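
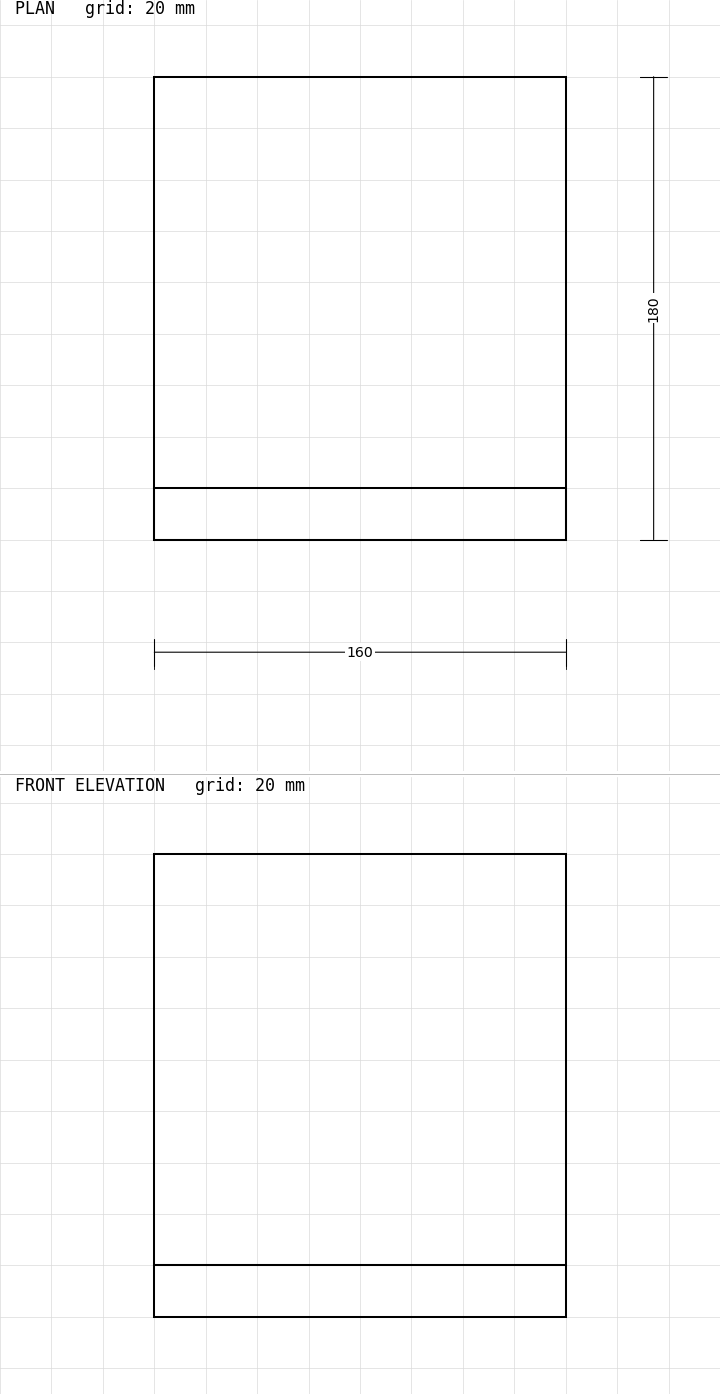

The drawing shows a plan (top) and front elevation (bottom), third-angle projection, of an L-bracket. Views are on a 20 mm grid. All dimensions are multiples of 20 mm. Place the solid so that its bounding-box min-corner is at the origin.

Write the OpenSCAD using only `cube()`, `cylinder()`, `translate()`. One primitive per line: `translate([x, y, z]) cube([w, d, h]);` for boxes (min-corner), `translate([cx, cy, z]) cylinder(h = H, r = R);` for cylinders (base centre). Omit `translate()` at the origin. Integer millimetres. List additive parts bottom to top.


cube([160, 180, 20]);
translate([0, 0, 20]) cube([160, 20, 160]);


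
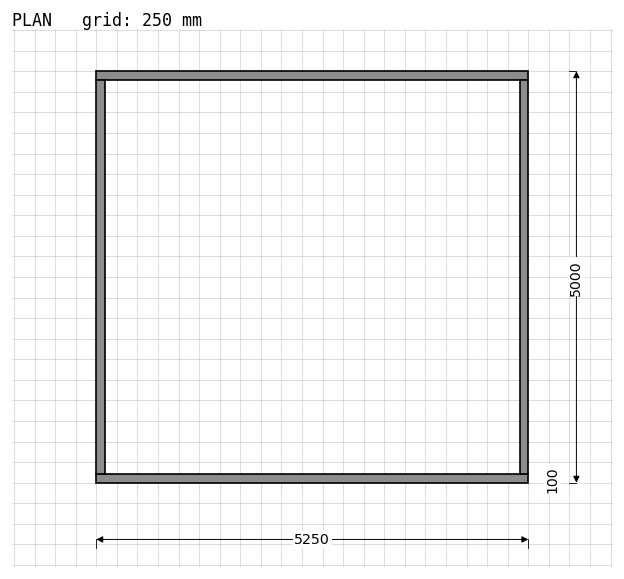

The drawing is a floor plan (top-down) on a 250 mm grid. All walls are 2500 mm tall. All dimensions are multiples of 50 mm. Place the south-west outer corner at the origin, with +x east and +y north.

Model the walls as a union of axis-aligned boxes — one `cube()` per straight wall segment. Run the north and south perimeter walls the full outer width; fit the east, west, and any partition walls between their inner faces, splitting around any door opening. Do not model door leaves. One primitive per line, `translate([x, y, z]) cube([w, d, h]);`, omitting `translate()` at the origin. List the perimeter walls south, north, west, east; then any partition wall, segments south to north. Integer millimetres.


cube([5250, 100, 2500]);
translate([0, 4900, 0]) cube([5250, 100, 2500]);
translate([0, 100, 0]) cube([100, 4800, 2500]);
translate([5150, 100, 0]) cube([100, 4800, 2500]);


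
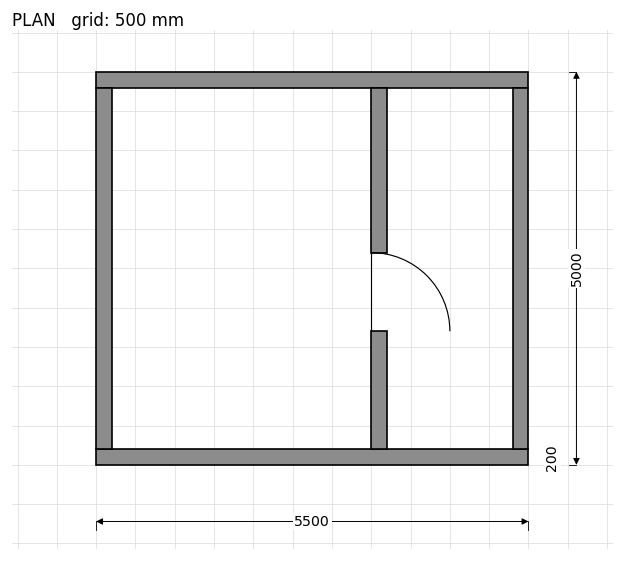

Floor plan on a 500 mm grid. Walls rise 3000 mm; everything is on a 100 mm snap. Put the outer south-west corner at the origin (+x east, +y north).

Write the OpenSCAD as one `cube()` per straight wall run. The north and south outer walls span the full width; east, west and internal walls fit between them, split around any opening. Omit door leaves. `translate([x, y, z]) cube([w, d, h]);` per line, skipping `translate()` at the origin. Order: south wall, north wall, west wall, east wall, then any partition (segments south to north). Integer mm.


cube([5500, 200, 3000]);
translate([0, 4800, 0]) cube([5500, 200, 3000]);
translate([0, 200, 0]) cube([200, 4600, 3000]);
translate([5300, 200, 0]) cube([200, 4600, 3000]);
translate([3500, 200, 0]) cube([200, 1500, 3000]);
translate([3500, 2700, 0]) cube([200, 2100, 3000]);


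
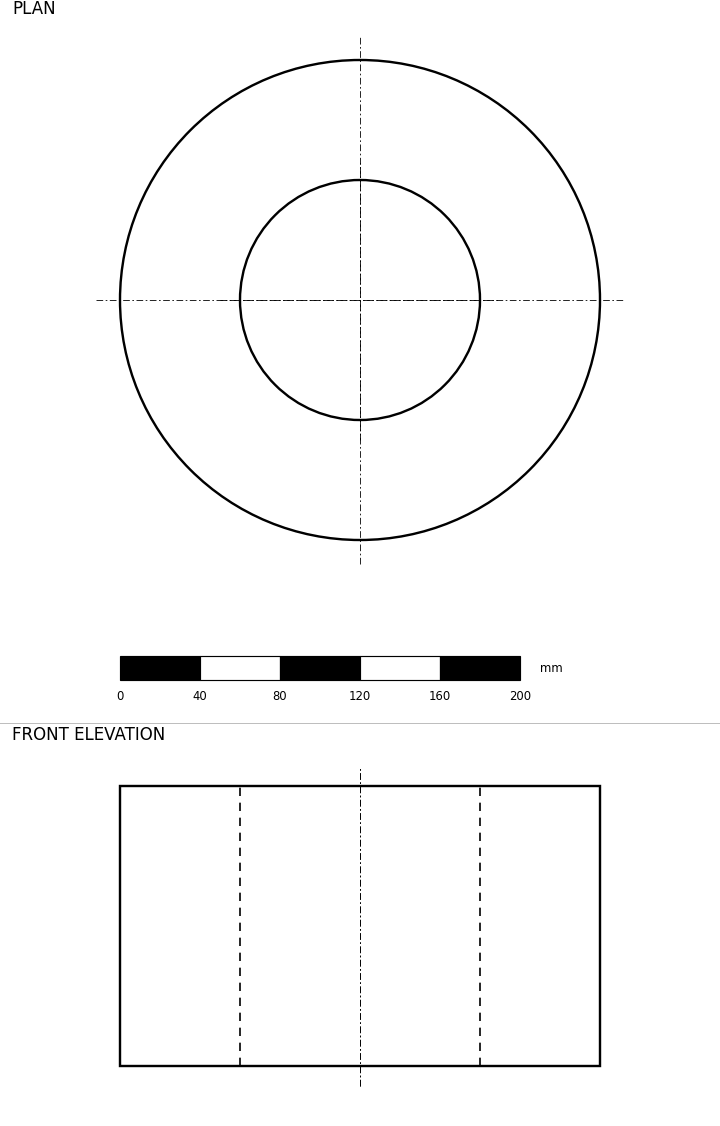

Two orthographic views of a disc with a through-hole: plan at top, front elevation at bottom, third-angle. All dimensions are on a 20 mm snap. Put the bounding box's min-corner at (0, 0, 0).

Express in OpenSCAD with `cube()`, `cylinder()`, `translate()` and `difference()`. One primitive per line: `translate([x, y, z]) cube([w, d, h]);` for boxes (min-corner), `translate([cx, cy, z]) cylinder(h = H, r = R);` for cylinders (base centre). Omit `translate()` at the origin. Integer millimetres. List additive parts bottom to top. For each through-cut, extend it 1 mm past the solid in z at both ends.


difference() {
  translate([120, 120, 0]) cylinder(h = 140, r = 120);
  translate([120, 120, -1]) cylinder(h = 142, r = 60);
}


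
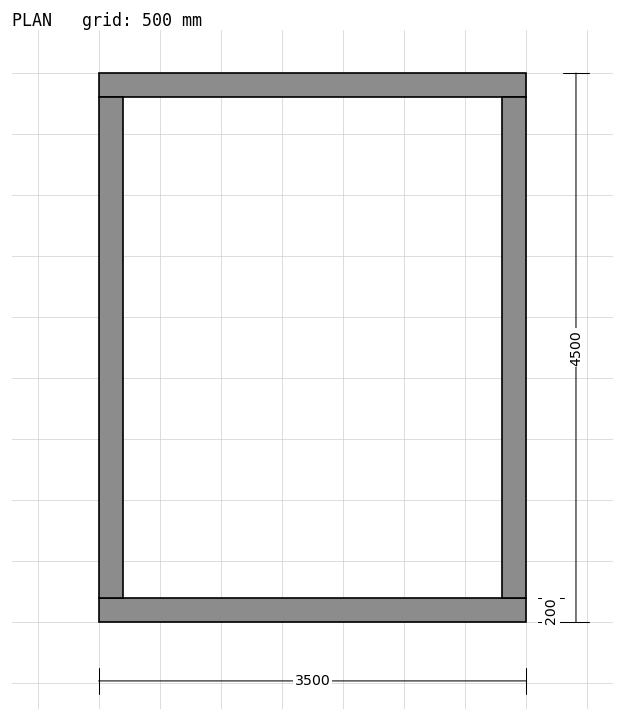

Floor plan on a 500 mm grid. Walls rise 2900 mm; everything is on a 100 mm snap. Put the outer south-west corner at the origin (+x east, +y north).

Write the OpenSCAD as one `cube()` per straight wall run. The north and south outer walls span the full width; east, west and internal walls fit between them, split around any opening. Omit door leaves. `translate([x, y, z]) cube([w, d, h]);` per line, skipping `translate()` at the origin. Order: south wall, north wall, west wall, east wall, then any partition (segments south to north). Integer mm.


cube([3500, 200, 2900]);
translate([0, 4300, 0]) cube([3500, 200, 2900]);
translate([0, 200, 0]) cube([200, 4100, 2900]);
translate([3300, 200, 0]) cube([200, 4100, 2900]);


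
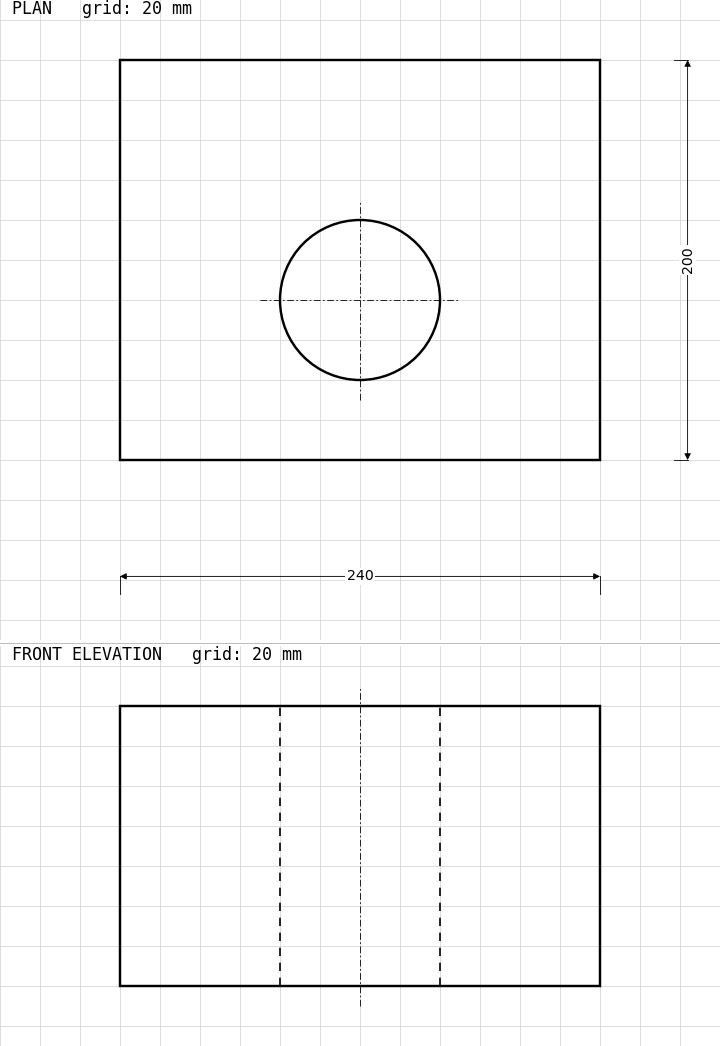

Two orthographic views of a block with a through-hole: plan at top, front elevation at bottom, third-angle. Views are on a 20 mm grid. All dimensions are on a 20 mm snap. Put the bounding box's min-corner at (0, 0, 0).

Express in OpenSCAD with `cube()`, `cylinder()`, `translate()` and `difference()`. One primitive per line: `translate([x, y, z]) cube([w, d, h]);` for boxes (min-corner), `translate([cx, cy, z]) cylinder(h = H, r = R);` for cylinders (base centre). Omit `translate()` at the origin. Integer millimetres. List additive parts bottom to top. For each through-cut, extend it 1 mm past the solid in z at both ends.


difference() {
  cube([240, 200, 140]);
  translate([120, 80, -1]) cylinder(h = 142, r = 40);
}


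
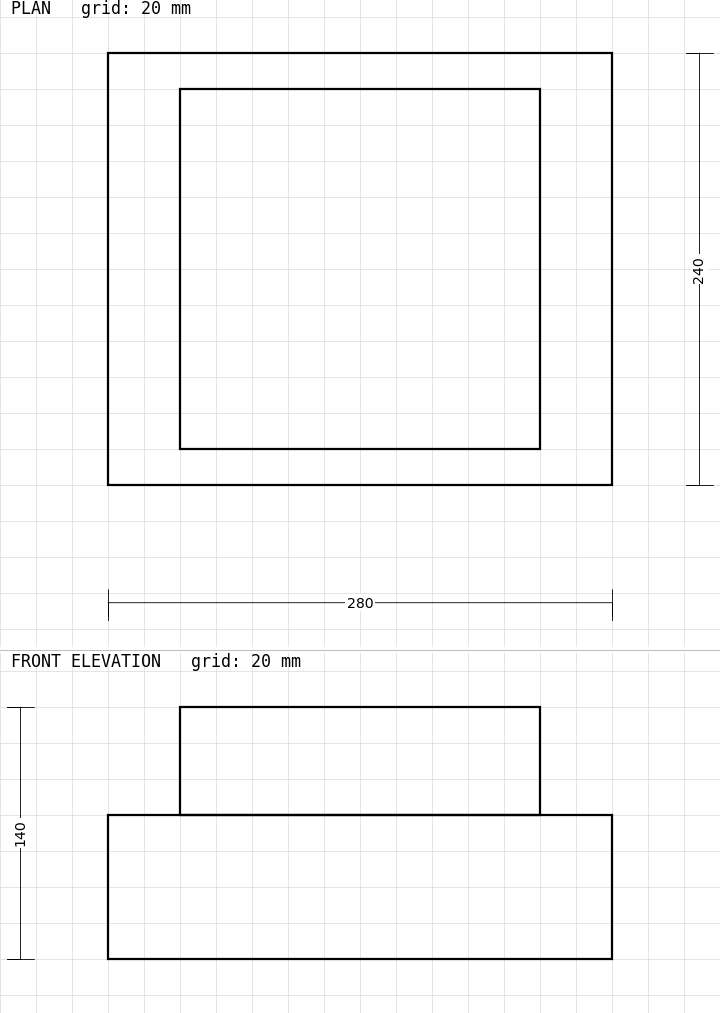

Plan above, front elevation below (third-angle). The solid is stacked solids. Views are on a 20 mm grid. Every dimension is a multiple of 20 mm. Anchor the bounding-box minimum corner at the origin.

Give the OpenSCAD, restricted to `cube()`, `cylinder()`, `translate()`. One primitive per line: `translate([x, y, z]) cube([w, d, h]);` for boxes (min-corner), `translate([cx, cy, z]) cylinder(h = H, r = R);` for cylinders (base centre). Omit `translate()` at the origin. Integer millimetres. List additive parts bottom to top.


cube([280, 240, 80]);
translate([40, 20, 80]) cube([200, 200, 60]);


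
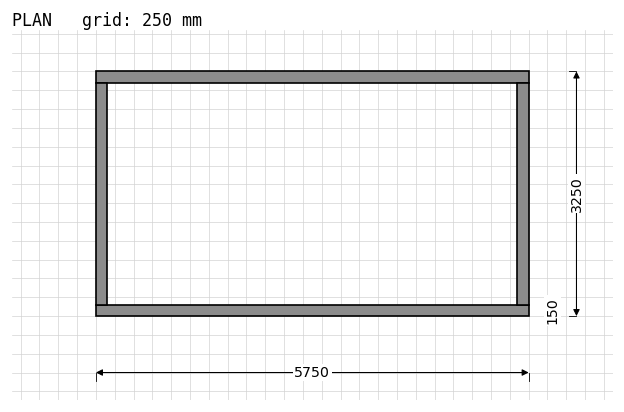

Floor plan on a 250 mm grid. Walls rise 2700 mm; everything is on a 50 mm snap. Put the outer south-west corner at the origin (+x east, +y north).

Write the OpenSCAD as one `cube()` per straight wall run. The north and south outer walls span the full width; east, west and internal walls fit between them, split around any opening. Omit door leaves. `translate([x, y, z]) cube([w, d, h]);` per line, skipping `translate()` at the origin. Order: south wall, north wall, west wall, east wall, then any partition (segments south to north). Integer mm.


cube([5750, 150, 2700]);
translate([0, 3100, 0]) cube([5750, 150, 2700]);
translate([0, 150, 0]) cube([150, 2950, 2700]);
translate([5600, 150, 0]) cube([150, 2950, 2700]);


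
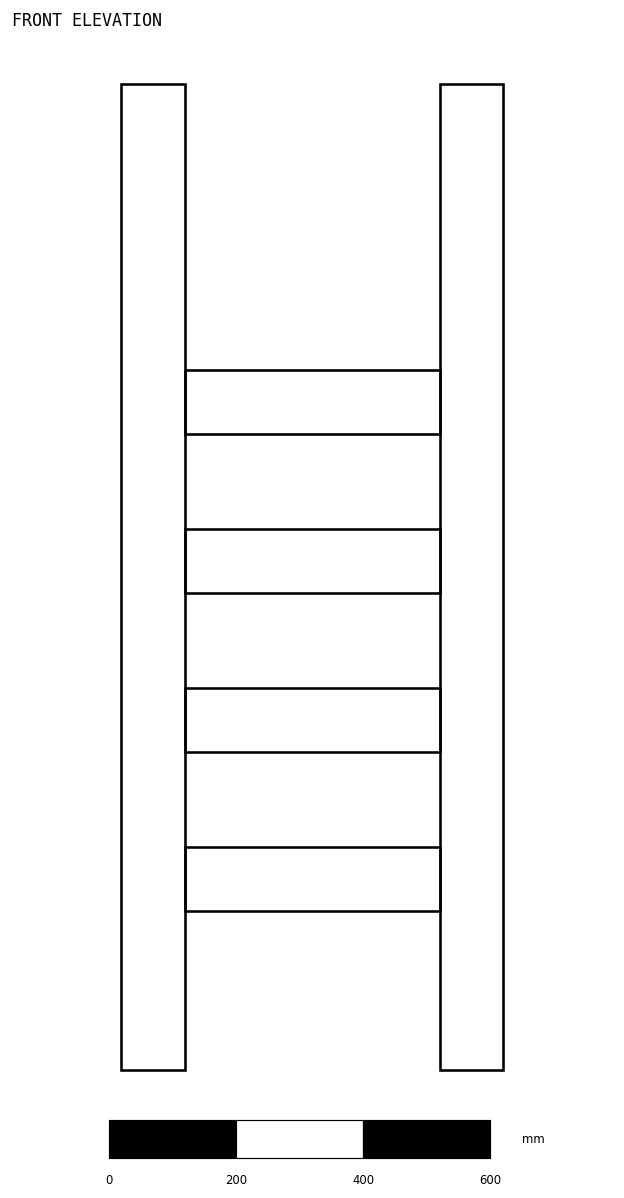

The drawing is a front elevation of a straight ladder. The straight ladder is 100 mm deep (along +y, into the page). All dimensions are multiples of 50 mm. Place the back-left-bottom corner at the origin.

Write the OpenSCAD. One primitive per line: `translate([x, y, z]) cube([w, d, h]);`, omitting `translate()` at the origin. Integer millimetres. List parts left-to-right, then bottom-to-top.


cube([100, 100, 1550]);
translate([100, 0, 250]) cube([400, 100, 100]);
translate([100, 0, 500]) cube([400, 100, 100]);
translate([100, 0, 750]) cube([400, 100, 100]);
translate([100, 0, 1000]) cube([400, 100, 100]);
translate([500, 0, 0]) cube([100, 100, 1550]);


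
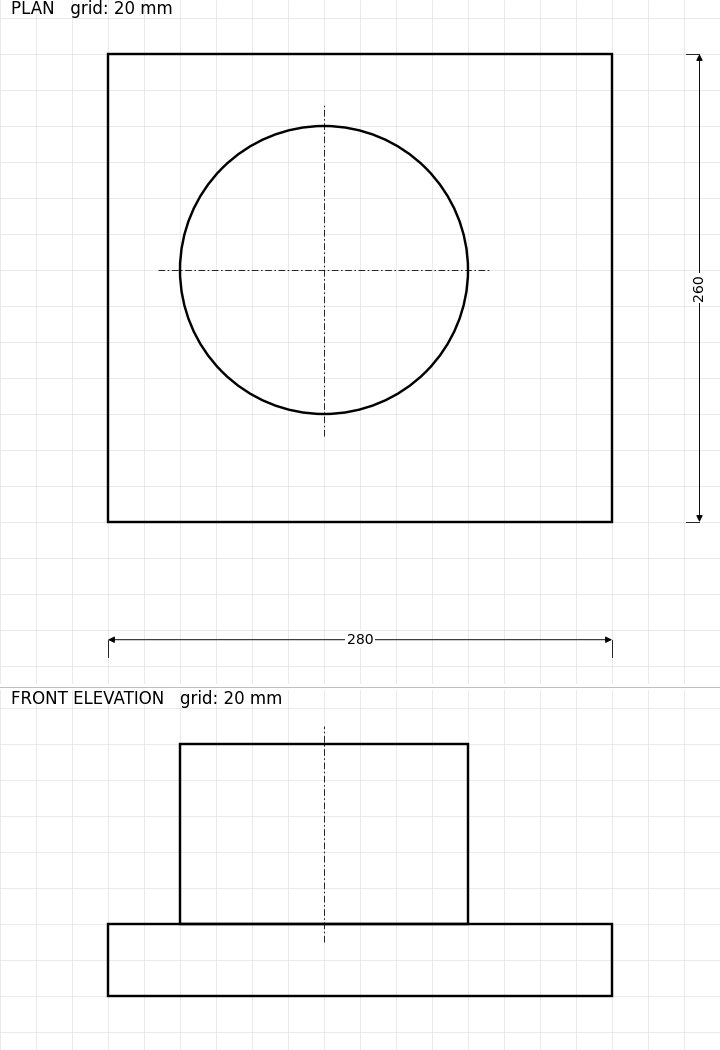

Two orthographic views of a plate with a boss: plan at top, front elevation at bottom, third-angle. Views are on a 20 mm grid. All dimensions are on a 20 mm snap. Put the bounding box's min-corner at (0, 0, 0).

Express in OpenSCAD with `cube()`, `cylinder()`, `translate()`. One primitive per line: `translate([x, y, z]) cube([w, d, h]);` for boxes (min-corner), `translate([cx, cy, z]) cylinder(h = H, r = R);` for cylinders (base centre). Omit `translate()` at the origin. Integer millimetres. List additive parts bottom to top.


cube([280, 260, 40]);
translate([120, 140, 40]) cylinder(h = 100, r = 80);


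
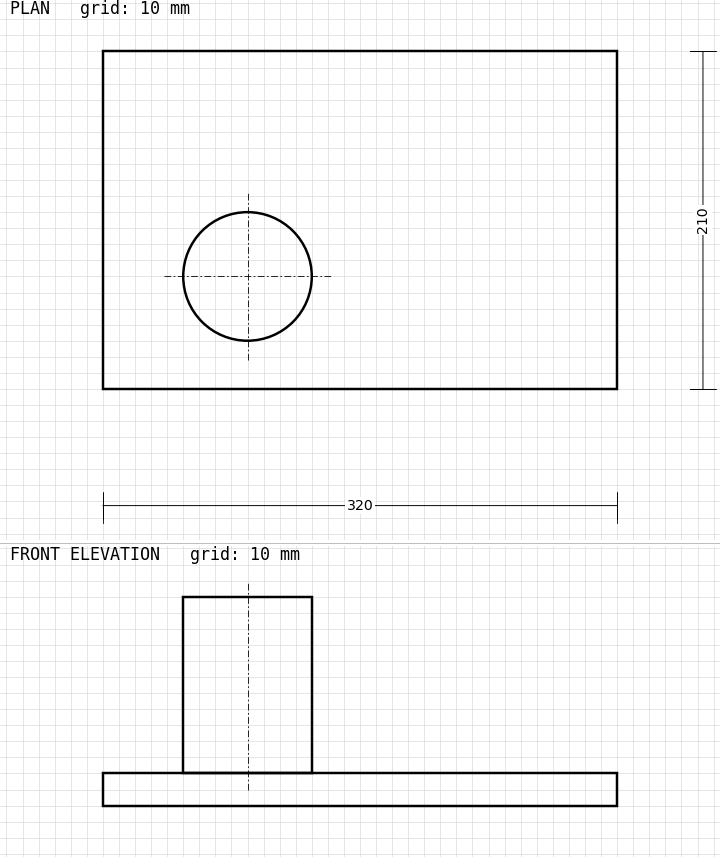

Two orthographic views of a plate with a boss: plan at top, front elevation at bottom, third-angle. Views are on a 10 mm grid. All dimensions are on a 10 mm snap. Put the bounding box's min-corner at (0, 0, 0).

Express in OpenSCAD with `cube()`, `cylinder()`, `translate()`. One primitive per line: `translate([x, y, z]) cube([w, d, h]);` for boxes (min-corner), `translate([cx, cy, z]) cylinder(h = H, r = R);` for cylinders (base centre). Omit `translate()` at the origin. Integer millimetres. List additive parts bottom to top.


cube([320, 210, 20]);
translate([90, 70, 20]) cylinder(h = 110, r = 40);


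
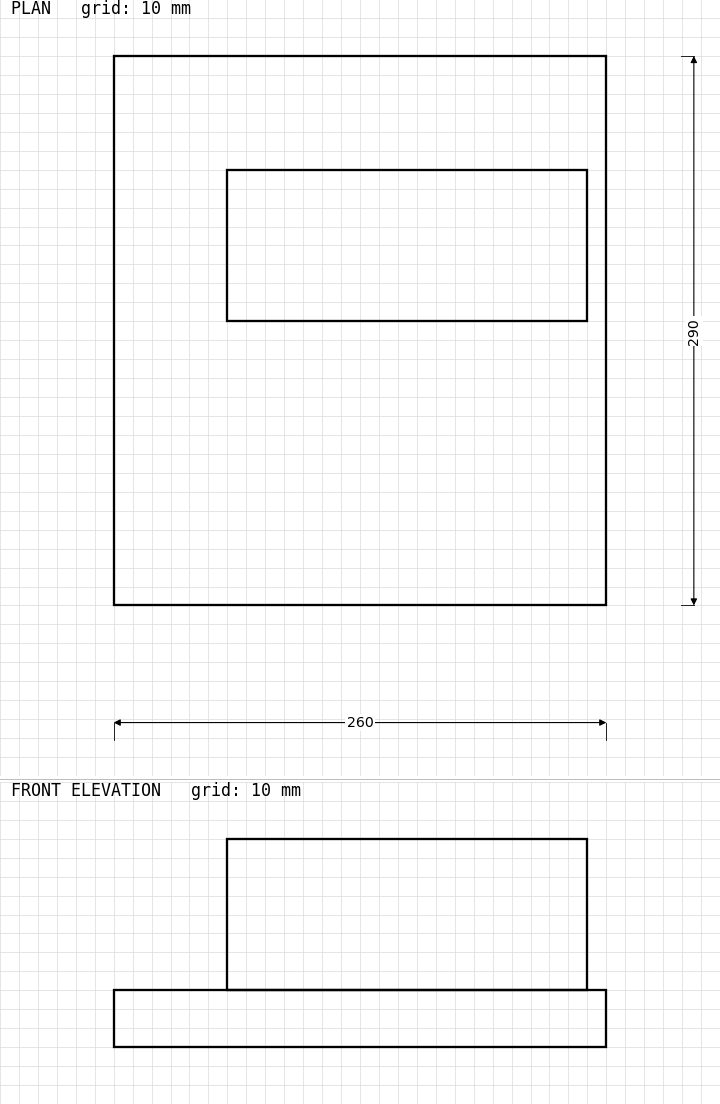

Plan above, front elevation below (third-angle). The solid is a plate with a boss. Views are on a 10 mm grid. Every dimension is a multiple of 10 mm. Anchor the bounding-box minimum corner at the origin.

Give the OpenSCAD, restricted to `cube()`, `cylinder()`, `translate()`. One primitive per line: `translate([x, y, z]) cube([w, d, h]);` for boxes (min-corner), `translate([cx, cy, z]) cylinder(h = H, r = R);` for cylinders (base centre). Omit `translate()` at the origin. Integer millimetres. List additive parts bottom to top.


cube([260, 290, 30]);
translate([60, 150, 30]) cube([190, 80, 80]);


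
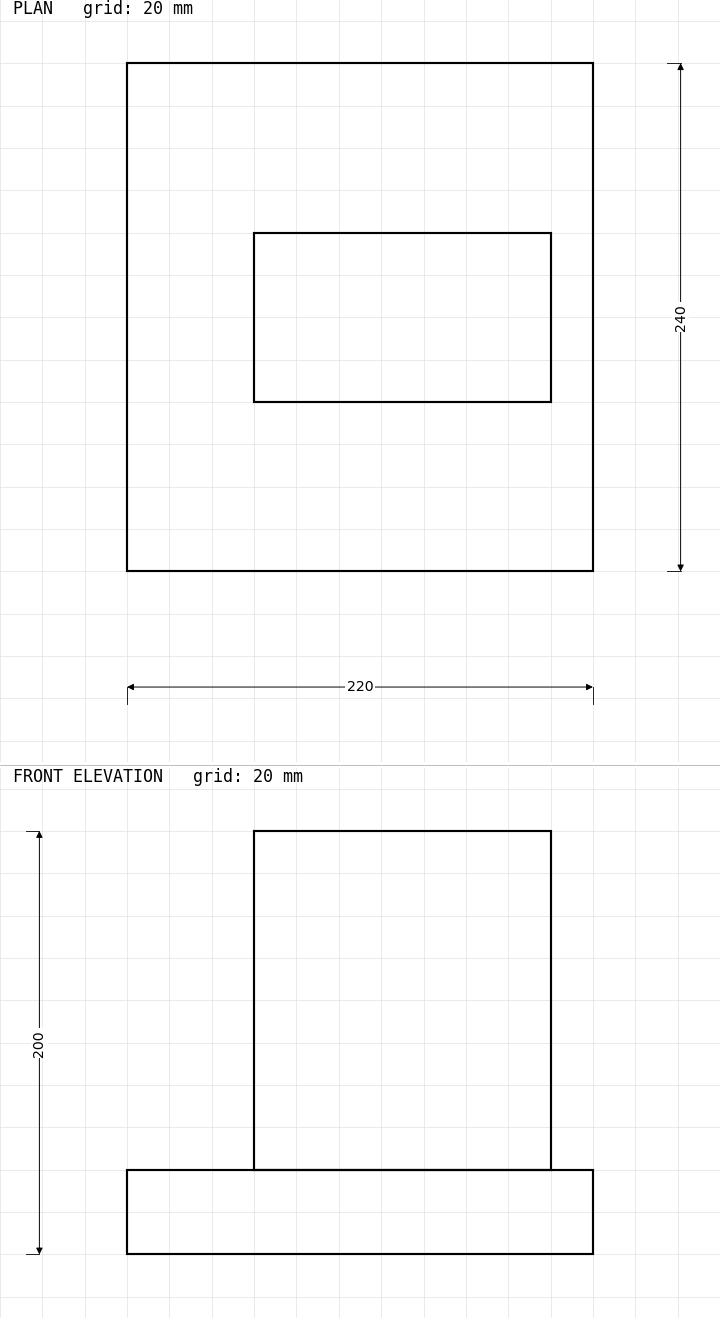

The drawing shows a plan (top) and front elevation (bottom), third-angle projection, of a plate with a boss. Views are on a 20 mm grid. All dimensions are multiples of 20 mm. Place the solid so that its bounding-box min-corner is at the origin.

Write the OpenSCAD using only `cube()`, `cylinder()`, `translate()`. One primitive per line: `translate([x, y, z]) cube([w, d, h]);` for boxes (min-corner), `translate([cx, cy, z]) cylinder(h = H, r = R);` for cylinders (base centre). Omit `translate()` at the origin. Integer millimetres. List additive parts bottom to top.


cube([220, 240, 40]);
translate([60, 80, 40]) cube([140, 80, 160]);


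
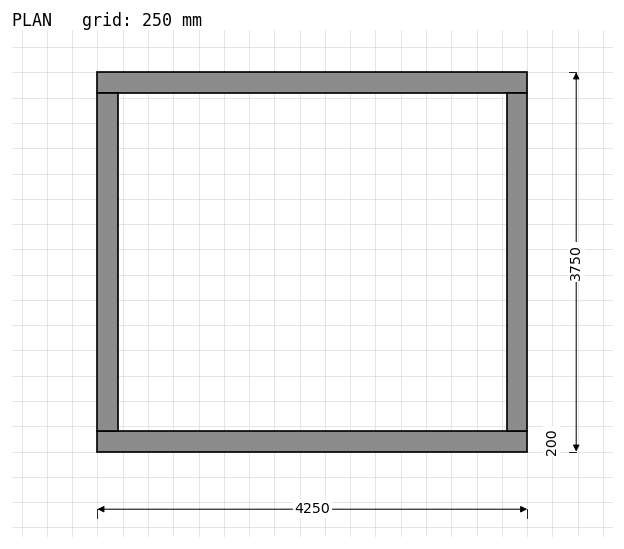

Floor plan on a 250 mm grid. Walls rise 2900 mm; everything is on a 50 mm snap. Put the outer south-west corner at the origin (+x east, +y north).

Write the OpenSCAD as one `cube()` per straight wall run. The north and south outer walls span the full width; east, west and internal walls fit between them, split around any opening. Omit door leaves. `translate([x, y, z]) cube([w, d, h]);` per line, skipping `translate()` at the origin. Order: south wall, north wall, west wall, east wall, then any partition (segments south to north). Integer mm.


cube([4250, 200, 2900]);
translate([0, 3550, 0]) cube([4250, 200, 2900]);
translate([0, 200, 0]) cube([200, 3350, 2900]);
translate([4050, 200, 0]) cube([200, 3350, 2900]);


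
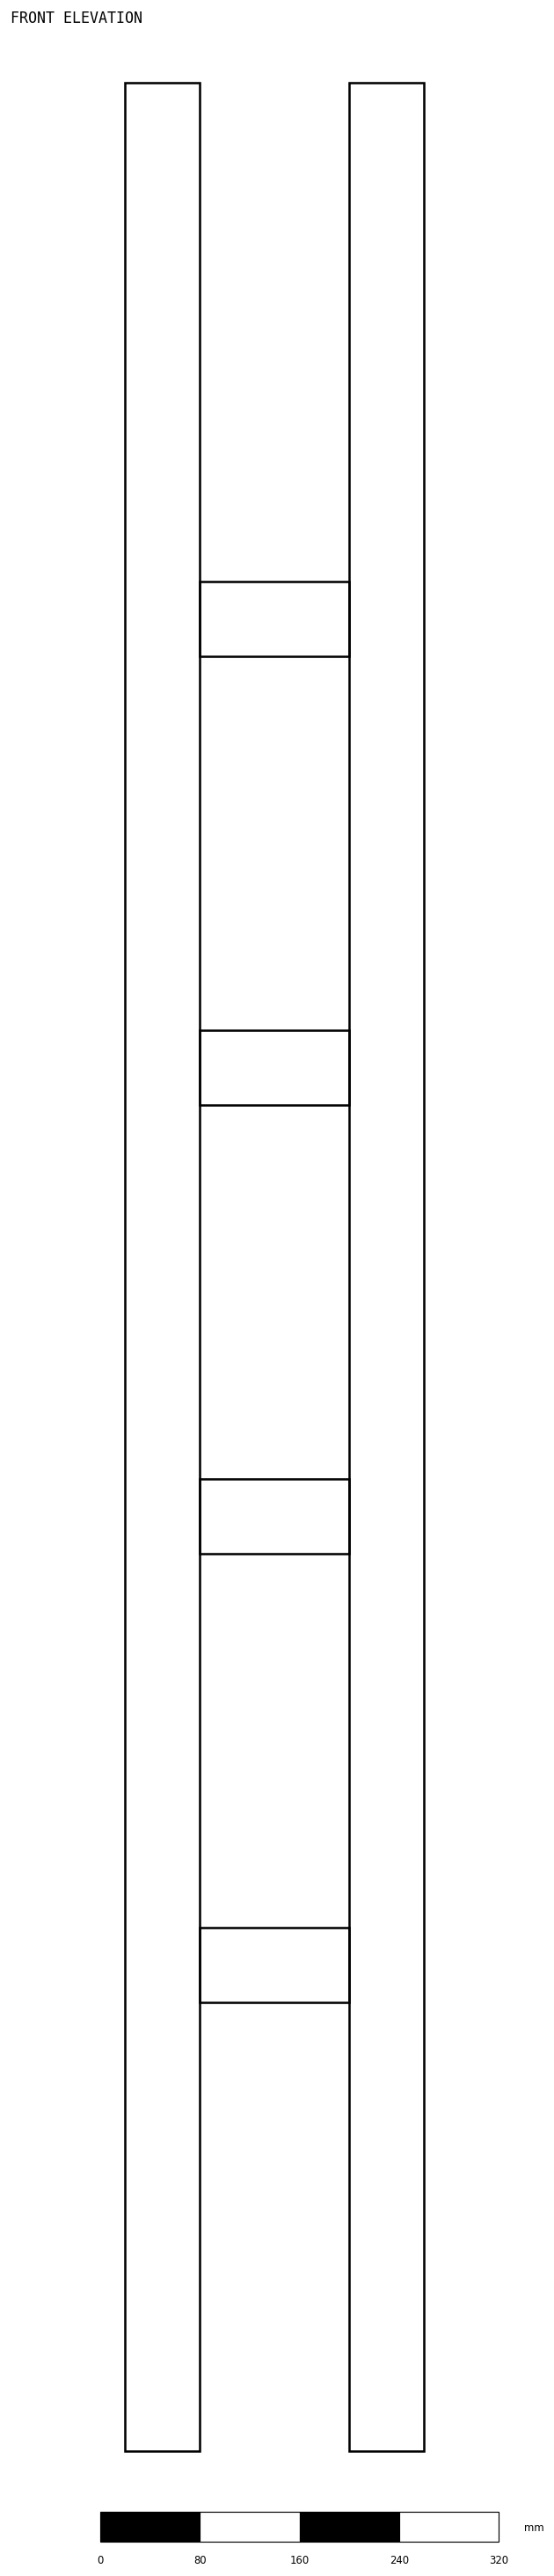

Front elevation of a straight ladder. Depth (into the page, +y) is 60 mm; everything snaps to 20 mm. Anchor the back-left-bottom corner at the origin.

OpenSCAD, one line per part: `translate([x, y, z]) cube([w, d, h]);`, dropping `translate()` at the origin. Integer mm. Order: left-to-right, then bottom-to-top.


cube([60, 60, 1900]);
translate([60, 0, 360]) cube([120, 60, 60]);
translate([60, 0, 720]) cube([120, 60, 60]);
translate([60, 0, 1080]) cube([120, 60, 60]);
translate([60, 0, 1440]) cube([120, 60, 60]);
translate([180, 0, 0]) cube([60, 60, 1900]);


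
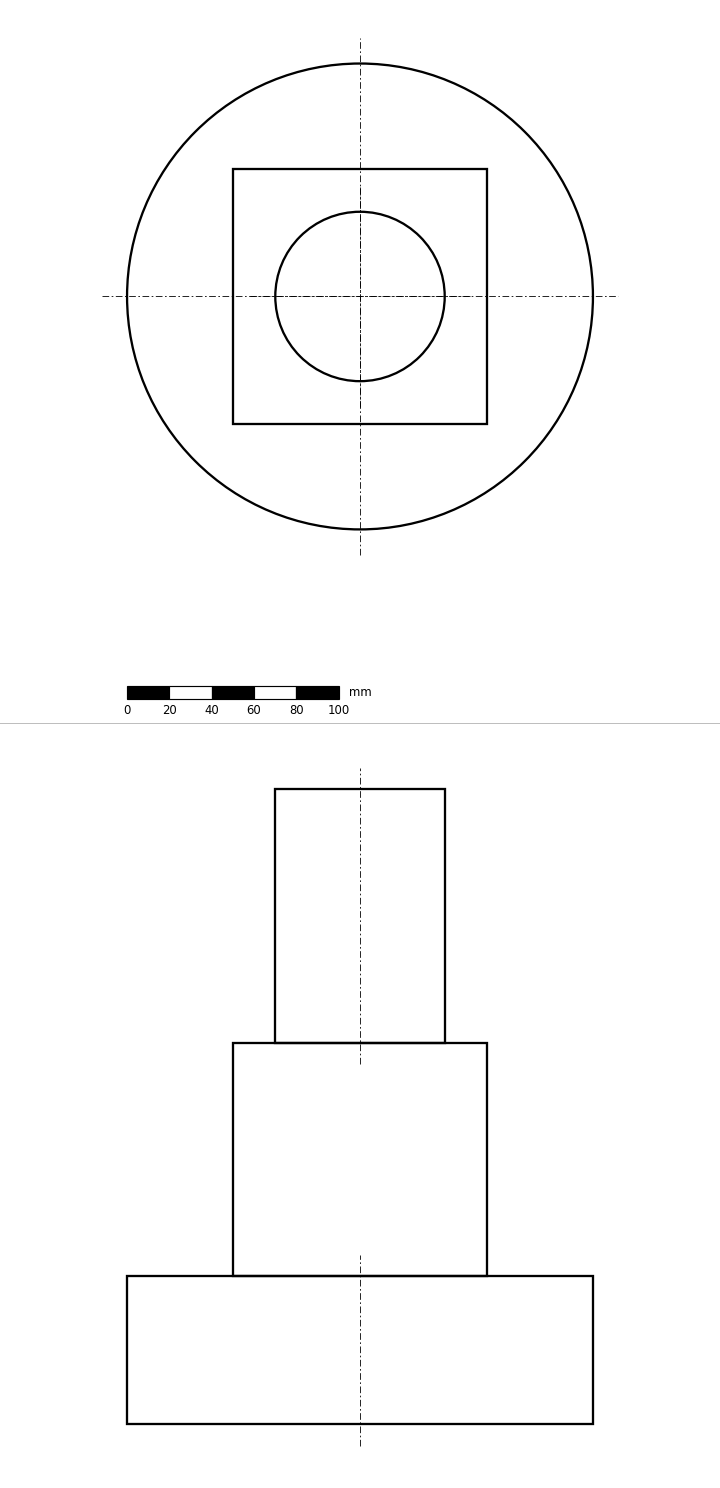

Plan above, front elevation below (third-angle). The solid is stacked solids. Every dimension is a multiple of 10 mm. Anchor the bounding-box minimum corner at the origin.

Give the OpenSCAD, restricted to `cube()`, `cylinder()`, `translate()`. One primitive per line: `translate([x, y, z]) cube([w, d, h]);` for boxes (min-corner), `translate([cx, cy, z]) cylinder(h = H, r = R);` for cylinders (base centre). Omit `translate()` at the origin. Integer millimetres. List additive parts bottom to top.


translate([110, 110, 0]) cylinder(h = 70, r = 110);
translate([50, 50, 70]) cube([120, 120, 110]);
translate([110, 110, 180]) cylinder(h = 120, r = 40);


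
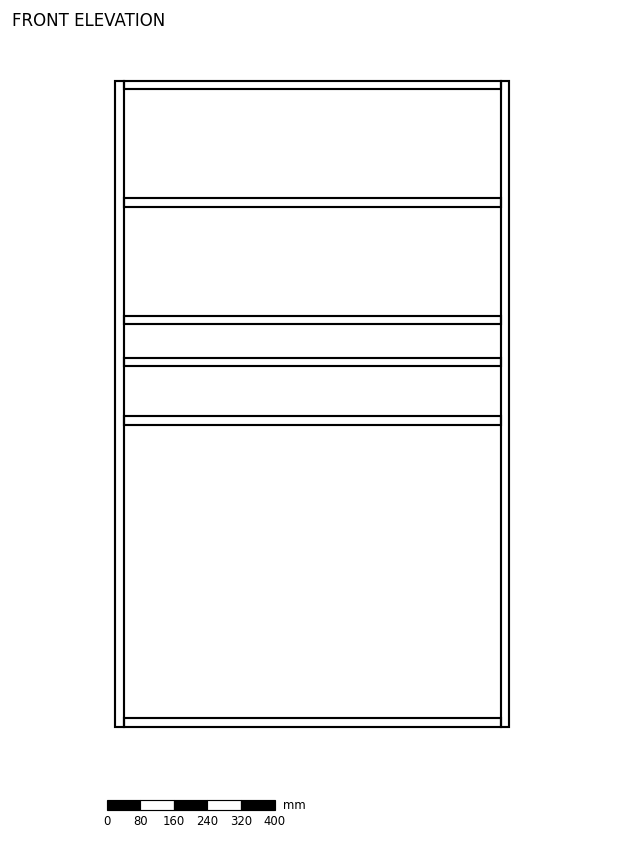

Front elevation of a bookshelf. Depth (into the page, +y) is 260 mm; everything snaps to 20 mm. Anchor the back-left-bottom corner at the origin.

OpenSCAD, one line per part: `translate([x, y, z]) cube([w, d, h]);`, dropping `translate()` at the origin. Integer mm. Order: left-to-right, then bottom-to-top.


cube([20, 260, 1540]);
translate([20, 0, 0]) cube([900, 260, 20]);
translate([20, 0, 720]) cube([900, 260, 20]);
translate([20, 0, 860]) cube([900, 260, 20]);
translate([20, 0, 960]) cube([900, 260, 20]);
translate([20, 0, 1240]) cube([900, 260, 20]);
translate([20, 0, 1520]) cube([900, 260, 20]);
translate([920, 0, 0]) cube([20, 260, 1540]);


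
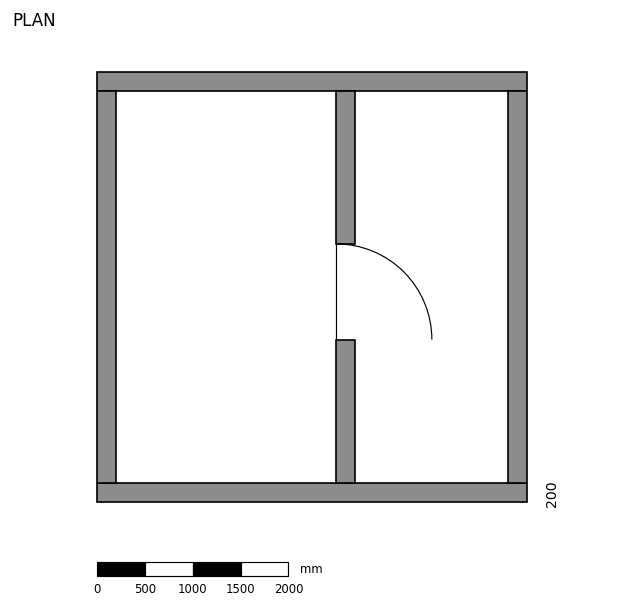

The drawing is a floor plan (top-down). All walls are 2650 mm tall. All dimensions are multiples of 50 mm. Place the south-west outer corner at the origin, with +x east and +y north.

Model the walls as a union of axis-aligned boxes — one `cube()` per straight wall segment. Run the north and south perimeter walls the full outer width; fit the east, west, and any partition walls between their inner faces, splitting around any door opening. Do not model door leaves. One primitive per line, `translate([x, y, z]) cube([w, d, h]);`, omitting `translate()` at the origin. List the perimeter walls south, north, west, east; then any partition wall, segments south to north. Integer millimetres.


cube([4500, 200, 2650]);
translate([0, 4300, 0]) cube([4500, 200, 2650]);
translate([0, 200, 0]) cube([200, 4100, 2650]);
translate([4300, 200, 0]) cube([200, 4100, 2650]);
translate([2500, 200, 0]) cube([200, 1500, 2650]);
translate([2500, 2700, 0]) cube([200, 1600, 2650]);


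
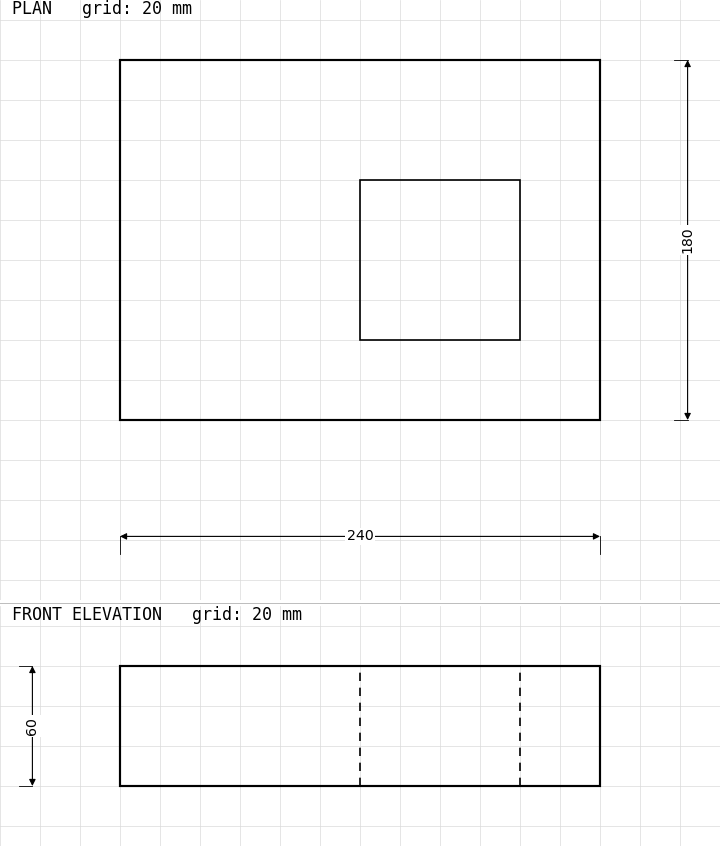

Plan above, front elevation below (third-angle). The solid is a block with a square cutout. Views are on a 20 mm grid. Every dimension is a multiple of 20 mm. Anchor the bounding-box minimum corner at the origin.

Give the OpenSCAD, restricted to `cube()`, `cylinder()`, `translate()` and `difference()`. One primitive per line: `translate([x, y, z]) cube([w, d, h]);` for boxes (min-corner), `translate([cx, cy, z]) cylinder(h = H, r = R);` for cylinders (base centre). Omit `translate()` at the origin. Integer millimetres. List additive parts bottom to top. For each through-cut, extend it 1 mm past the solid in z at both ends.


difference() {
  cube([240, 180, 60]);
  translate([120, 40, -1]) cube([80, 80, 62]);
}


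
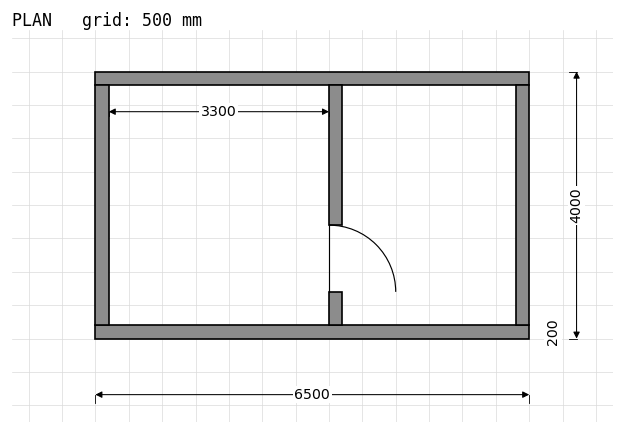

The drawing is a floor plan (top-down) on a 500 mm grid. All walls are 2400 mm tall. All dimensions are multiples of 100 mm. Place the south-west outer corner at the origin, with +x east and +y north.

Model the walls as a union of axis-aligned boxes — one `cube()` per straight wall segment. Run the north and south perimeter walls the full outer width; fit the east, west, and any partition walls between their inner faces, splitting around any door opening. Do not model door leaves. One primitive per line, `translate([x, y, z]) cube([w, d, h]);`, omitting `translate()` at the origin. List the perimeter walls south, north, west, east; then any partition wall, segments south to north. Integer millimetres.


cube([6500, 200, 2400]);
translate([0, 3800, 0]) cube([6500, 200, 2400]);
translate([0, 200, 0]) cube([200, 3600, 2400]);
translate([6300, 200, 0]) cube([200, 3600, 2400]);
translate([3500, 200, 0]) cube([200, 500, 2400]);
translate([3500, 1700, 0]) cube([200, 2100, 2400]);


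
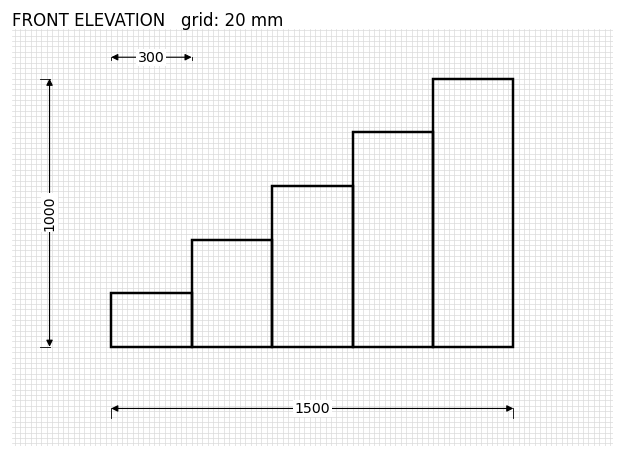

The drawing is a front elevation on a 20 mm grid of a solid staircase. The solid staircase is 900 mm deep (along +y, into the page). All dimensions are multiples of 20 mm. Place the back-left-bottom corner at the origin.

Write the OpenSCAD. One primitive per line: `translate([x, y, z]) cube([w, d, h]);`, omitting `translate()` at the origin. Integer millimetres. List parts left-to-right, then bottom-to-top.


cube([300, 900, 200]);
translate([300, 0, 0]) cube([300, 900, 400]);
translate([600, 0, 0]) cube([300, 900, 600]);
translate([900, 0, 0]) cube([300, 900, 800]);
translate([1200, 0, 0]) cube([300, 900, 1000]);


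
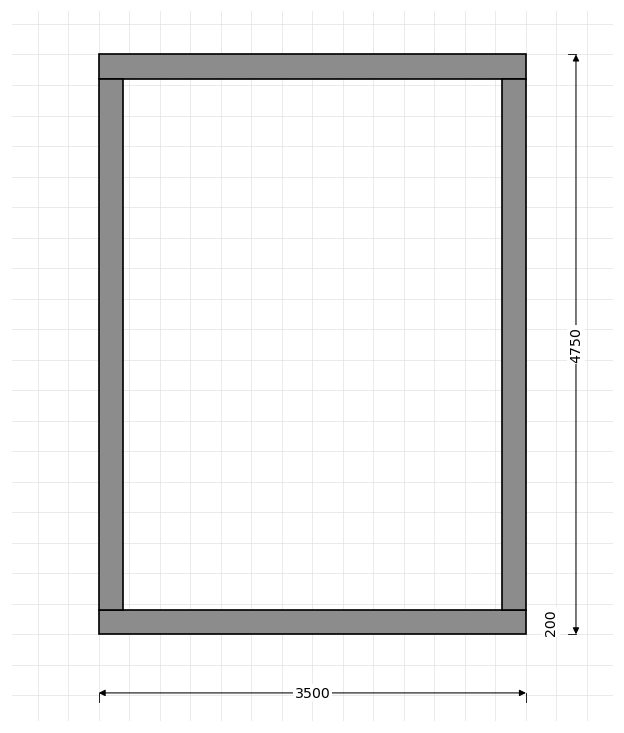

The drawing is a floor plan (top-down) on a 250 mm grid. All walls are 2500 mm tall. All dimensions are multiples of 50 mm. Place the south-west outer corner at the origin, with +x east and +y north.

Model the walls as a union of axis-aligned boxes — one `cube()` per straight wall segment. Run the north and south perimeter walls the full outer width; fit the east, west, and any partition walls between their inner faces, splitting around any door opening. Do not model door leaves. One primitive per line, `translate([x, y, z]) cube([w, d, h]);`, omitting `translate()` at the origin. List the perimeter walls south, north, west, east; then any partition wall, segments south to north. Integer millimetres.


cube([3500, 200, 2500]);
translate([0, 4550, 0]) cube([3500, 200, 2500]);
translate([0, 200, 0]) cube([200, 4350, 2500]);
translate([3300, 200, 0]) cube([200, 4350, 2500]);


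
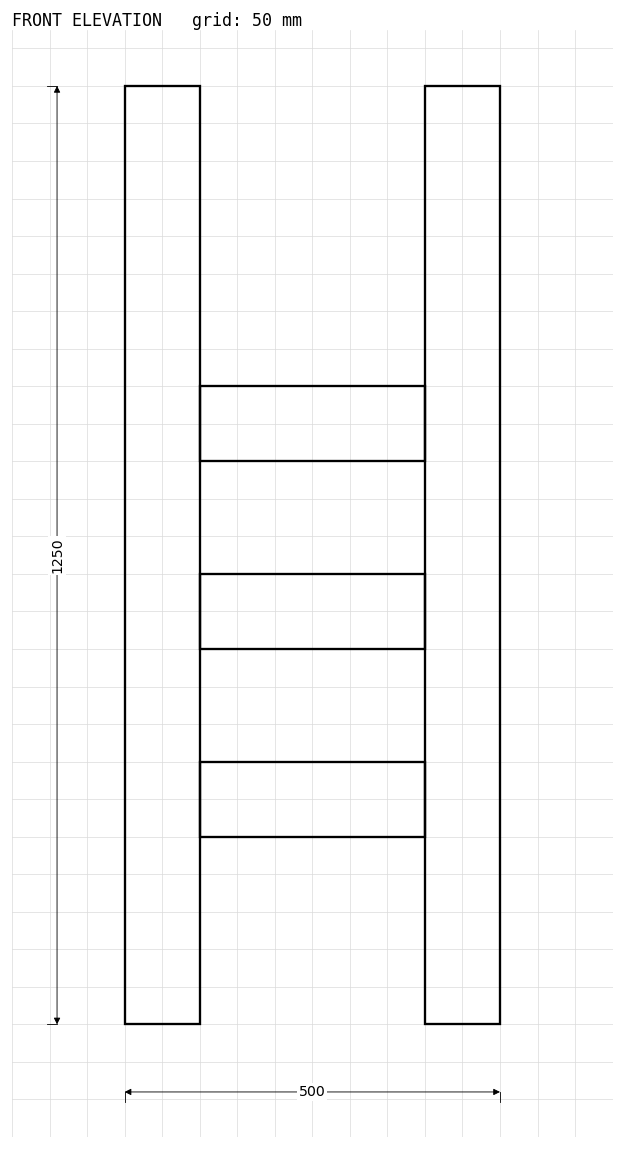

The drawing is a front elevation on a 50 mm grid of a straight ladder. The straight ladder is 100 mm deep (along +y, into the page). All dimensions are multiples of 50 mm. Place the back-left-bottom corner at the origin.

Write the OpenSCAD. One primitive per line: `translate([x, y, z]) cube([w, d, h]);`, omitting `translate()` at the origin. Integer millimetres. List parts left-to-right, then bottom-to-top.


cube([100, 100, 1250]);
translate([100, 0, 250]) cube([300, 100, 100]);
translate([100, 0, 500]) cube([300, 100, 100]);
translate([100, 0, 750]) cube([300, 100, 100]);
translate([400, 0, 0]) cube([100, 100, 1250]);


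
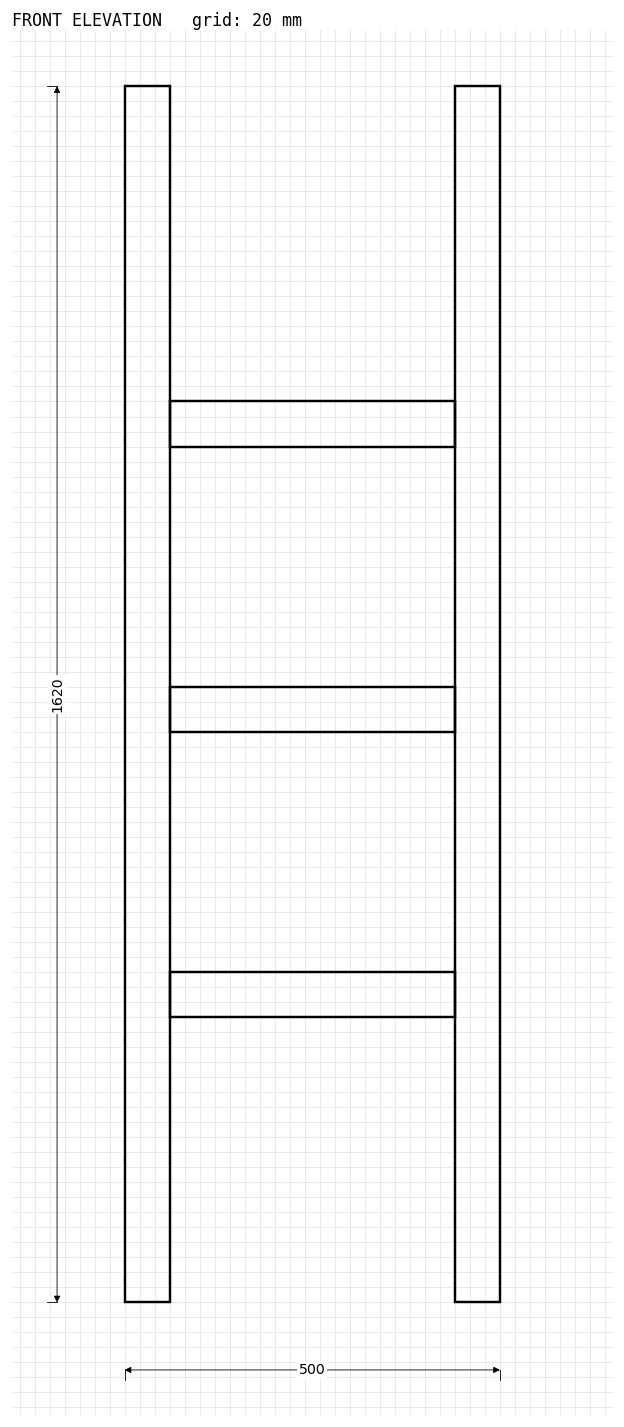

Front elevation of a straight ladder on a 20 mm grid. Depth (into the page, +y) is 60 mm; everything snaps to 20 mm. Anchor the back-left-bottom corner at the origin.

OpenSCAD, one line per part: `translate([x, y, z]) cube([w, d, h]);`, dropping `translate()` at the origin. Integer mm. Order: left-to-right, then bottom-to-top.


cube([60, 60, 1620]);
translate([60, 0, 380]) cube([380, 60, 60]);
translate([60, 0, 760]) cube([380, 60, 60]);
translate([60, 0, 1140]) cube([380, 60, 60]);
translate([440, 0, 0]) cube([60, 60, 1620]);


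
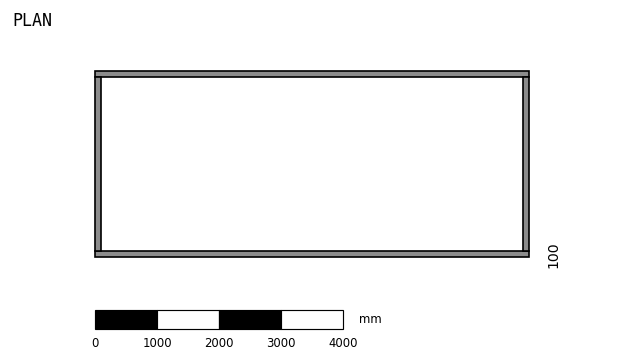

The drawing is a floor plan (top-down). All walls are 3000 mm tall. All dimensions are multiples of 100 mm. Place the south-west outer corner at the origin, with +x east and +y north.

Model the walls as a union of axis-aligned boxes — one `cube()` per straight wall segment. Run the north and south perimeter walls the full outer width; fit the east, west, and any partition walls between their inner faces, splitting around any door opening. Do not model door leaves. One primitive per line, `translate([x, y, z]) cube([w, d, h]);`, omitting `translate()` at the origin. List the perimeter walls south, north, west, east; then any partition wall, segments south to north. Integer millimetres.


cube([7000, 100, 3000]);
translate([0, 2900, 0]) cube([7000, 100, 3000]);
translate([0, 100, 0]) cube([100, 2800, 3000]);
translate([6900, 100, 0]) cube([100, 2800, 3000]);


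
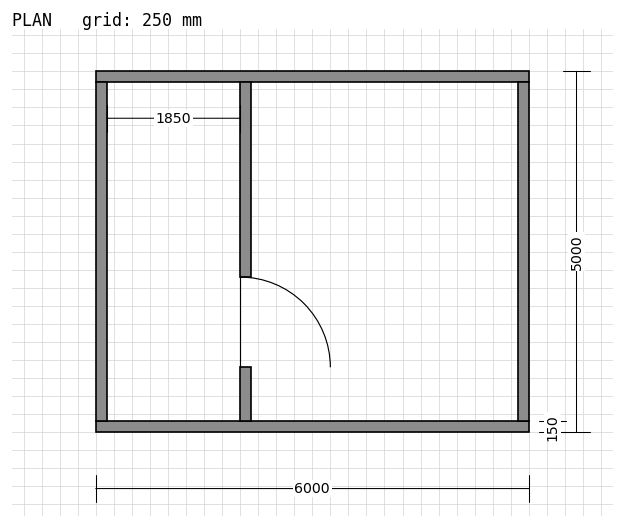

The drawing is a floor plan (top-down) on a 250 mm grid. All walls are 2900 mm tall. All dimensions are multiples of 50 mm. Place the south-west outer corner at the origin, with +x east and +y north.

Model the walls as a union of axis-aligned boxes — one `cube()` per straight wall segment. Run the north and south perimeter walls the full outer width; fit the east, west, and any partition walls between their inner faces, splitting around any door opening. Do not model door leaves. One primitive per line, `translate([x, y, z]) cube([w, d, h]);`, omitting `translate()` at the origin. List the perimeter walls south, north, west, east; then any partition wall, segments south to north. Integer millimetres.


cube([6000, 150, 2900]);
translate([0, 4850, 0]) cube([6000, 150, 2900]);
translate([0, 150, 0]) cube([150, 4700, 2900]);
translate([5850, 150, 0]) cube([150, 4700, 2900]);
translate([2000, 150, 0]) cube([150, 750, 2900]);
translate([2000, 2150, 0]) cube([150, 2700, 2900]);


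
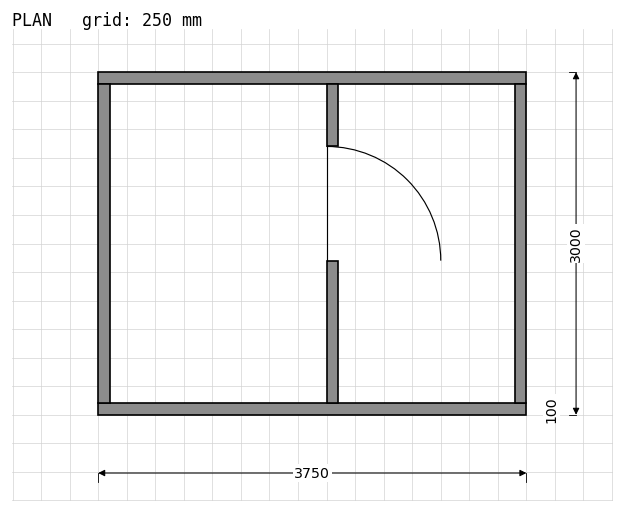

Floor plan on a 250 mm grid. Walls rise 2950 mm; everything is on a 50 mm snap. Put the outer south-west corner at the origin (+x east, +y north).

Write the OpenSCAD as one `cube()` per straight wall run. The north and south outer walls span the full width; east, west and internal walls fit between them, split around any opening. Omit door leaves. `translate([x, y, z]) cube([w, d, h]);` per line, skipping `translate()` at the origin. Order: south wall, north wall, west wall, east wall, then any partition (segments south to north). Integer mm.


cube([3750, 100, 2950]);
translate([0, 2900, 0]) cube([3750, 100, 2950]);
translate([0, 100, 0]) cube([100, 2800, 2950]);
translate([3650, 100, 0]) cube([100, 2800, 2950]);
translate([2000, 100, 0]) cube([100, 1250, 2950]);
translate([2000, 2350, 0]) cube([100, 550, 2950]);


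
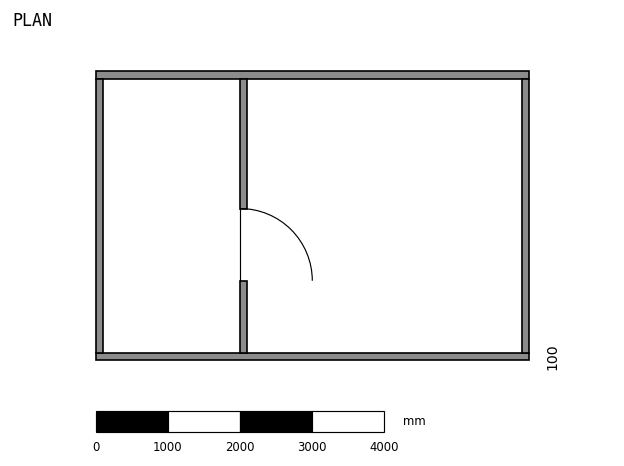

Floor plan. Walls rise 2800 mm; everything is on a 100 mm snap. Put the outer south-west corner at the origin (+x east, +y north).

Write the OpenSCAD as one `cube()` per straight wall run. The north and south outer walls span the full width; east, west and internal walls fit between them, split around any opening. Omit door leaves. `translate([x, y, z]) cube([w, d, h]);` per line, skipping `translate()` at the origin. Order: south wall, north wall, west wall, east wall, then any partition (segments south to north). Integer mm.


cube([6000, 100, 2800]);
translate([0, 3900, 0]) cube([6000, 100, 2800]);
translate([0, 100, 0]) cube([100, 3800, 2800]);
translate([5900, 100, 0]) cube([100, 3800, 2800]);
translate([2000, 100, 0]) cube([100, 1000, 2800]);
translate([2000, 2100, 0]) cube([100, 1800, 2800]);


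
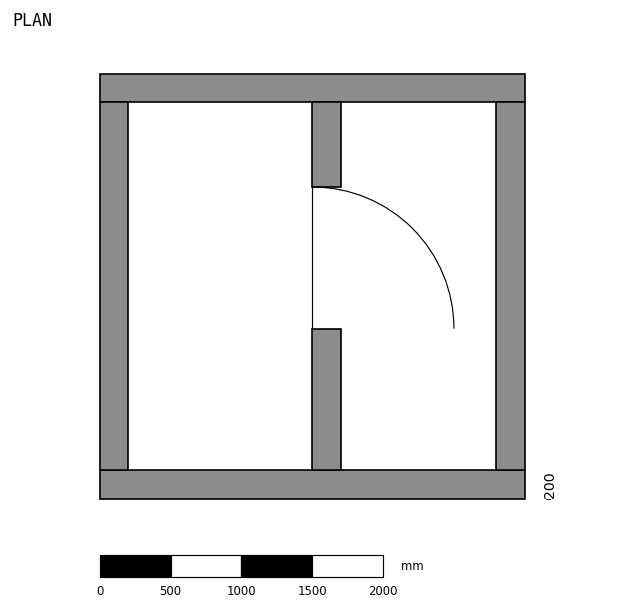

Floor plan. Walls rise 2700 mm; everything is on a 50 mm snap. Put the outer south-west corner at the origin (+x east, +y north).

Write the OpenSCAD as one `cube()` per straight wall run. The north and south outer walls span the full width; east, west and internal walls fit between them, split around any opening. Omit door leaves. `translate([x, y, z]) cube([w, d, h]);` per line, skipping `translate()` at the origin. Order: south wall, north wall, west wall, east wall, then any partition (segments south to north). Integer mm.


cube([3000, 200, 2700]);
translate([0, 2800, 0]) cube([3000, 200, 2700]);
translate([0, 200, 0]) cube([200, 2600, 2700]);
translate([2800, 200, 0]) cube([200, 2600, 2700]);
translate([1500, 200, 0]) cube([200, 1000, 2700]);
translate([1500, 2200, 0]) cube([200, 600, 2700]);


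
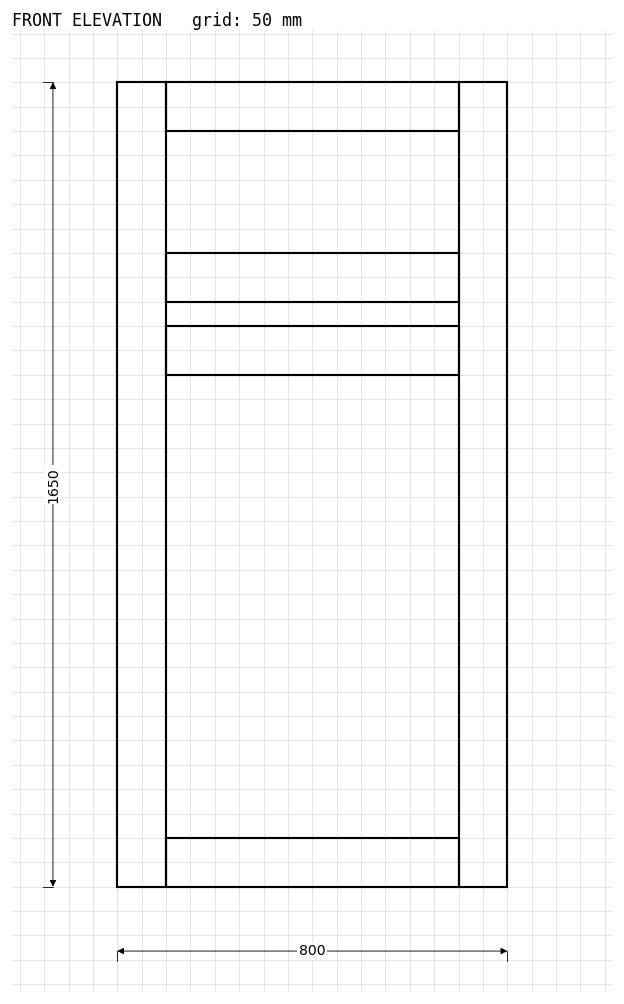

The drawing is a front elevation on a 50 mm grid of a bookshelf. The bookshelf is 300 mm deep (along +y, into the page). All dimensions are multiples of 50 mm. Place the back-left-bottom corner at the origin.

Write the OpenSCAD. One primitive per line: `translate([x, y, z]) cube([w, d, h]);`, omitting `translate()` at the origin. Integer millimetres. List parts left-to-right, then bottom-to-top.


cube([100, 300, 1650]);
translate([100, 0, 0]) cube([600, 300, 100]);
translate([100, 0, 1050]) cube([600, 300, 100]);
translate([100, 0, 1200]) cube([600, 300, 100]);
translate([100, 0, 1550]) cube([600, 300, 100]);
translate([700, 0, 0]) cube([100, 300, 1650]);


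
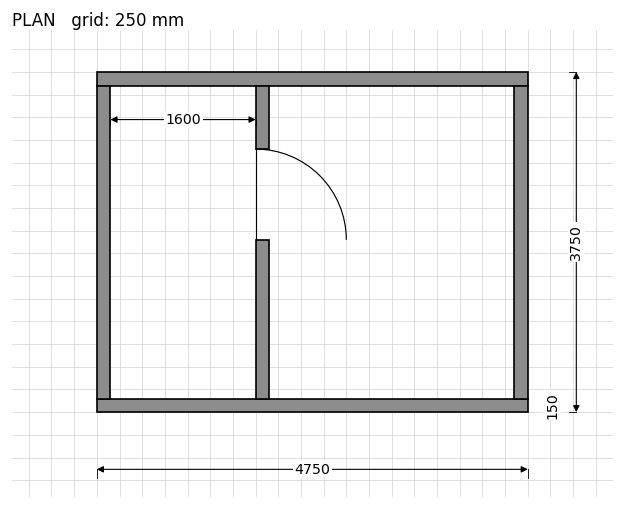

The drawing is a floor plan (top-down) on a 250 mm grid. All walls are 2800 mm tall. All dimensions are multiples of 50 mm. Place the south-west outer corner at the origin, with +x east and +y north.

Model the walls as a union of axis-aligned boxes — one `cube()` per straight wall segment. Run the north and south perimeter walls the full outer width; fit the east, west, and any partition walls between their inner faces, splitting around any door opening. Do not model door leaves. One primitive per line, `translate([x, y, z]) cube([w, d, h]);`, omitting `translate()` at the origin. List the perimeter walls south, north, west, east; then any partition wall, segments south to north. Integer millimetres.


cube([4750, 150, 2800]);
translate([0, 3600, 0]) cube([4750, 150, 2800]);
translate([0, 150, 0]) cube([150, 3450, 2800]);
translate([4600, 150, 0]) cube([150, 3450, 2800]);
translate([1750, 150, 0]) cube([150, 1750, 2800]);
translate([1750, 2900, 0]) cube([150, 700, 2800]);


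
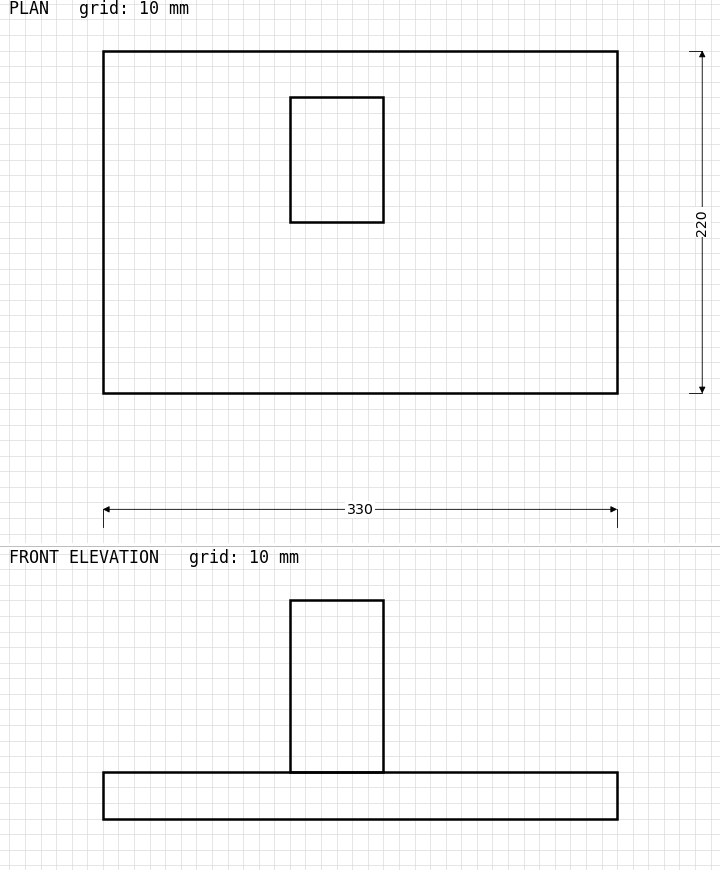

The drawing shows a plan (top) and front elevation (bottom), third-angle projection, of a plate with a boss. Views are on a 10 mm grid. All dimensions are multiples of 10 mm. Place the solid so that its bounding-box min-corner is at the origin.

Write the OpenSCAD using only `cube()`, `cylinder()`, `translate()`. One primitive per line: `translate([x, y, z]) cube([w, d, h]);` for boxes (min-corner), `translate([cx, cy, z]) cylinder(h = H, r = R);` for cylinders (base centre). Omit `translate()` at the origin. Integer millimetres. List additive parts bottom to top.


cube([330, 220, 30]);
translate([120, 110, 30]) cube([60, 80, 110]);


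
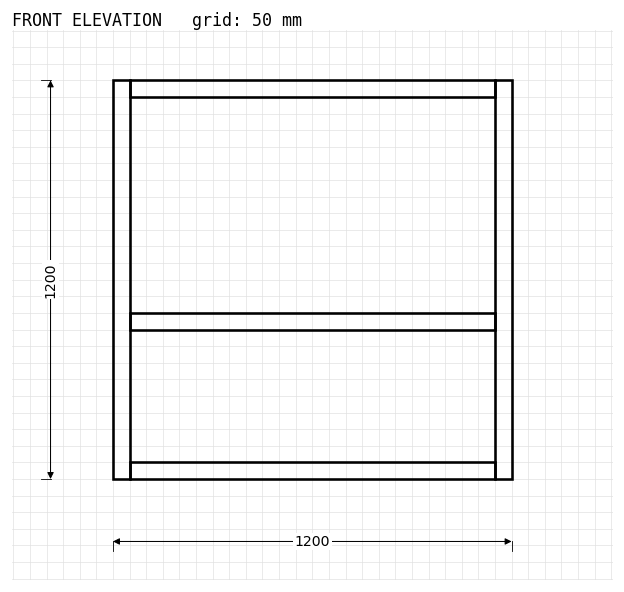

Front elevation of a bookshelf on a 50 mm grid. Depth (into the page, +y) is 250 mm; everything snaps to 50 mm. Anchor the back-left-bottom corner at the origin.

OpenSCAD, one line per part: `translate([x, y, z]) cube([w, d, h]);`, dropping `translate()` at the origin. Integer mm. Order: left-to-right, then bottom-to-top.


cube([50, 250, 1200]);
translate([50, 0, 0]) cube([1100, 250, 50]);
translate([50, 0, 450]) cube([1100, 250, 50]);
translate([50, 0, 1150]) cube([1100, 250, 50]);
translate([1150, 0, 0]) cube([50, 250, 1200]);


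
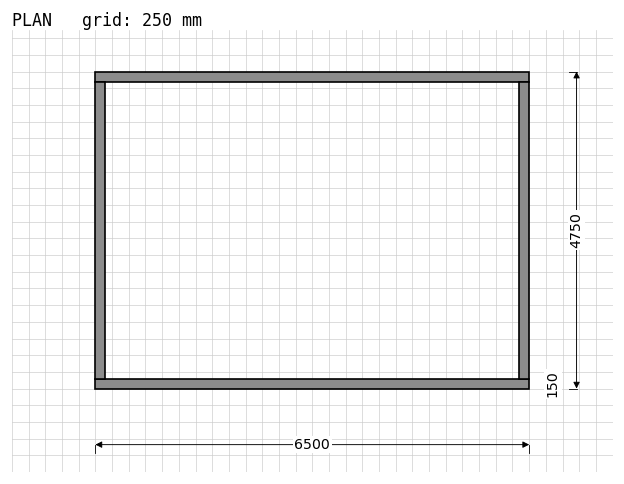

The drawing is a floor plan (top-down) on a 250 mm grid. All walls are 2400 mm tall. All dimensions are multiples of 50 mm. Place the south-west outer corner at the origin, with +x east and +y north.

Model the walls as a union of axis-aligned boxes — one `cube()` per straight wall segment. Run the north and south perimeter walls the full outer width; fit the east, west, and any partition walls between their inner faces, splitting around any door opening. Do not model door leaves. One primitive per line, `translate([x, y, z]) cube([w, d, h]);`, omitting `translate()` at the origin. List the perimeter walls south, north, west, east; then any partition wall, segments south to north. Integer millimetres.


cube([6500, 150, 2400]);
translate([0, 4600, 0]) cube([6500, 150, 2400]);
translate([0, 150, 0]) cube([150, 4450, 2400]);
translate([6350, 150, 0]) cube([150, 4450, 2400]);


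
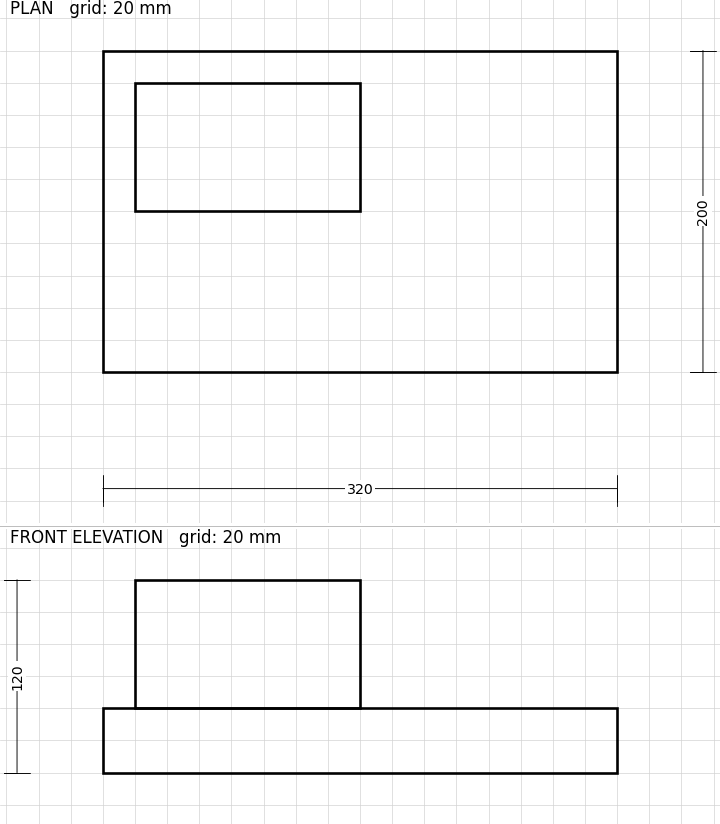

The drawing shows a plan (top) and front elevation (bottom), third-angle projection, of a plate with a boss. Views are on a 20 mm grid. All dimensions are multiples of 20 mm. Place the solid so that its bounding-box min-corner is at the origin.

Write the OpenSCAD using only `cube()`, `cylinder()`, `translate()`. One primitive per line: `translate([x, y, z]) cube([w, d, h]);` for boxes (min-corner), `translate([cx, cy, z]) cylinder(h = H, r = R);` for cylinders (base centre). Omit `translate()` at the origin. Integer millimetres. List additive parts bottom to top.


cube([320, 200, 40]);
translate([20, 100, 40]) cube([140, 80, 80]);


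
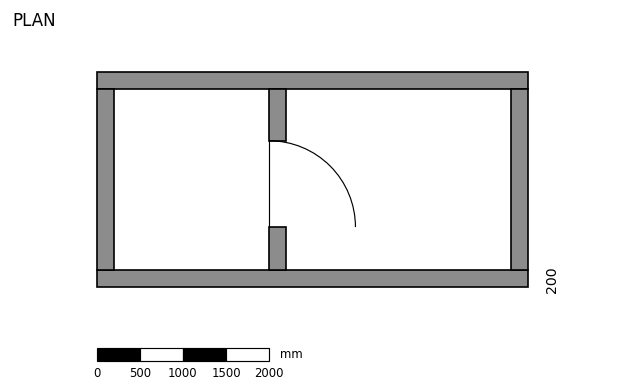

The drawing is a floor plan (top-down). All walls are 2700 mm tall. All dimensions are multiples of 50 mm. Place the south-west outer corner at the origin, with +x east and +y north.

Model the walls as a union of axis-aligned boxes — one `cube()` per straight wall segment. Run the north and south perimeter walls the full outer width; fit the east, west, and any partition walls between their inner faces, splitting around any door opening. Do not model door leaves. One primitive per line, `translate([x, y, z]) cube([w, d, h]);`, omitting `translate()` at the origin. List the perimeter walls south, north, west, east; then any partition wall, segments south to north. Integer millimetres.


cube([5000, 200, 2700]);
translate([0, 2300, 0]) cube([5000, 200, 2700]);
translate([0, 200, 0]) cube([200, 2100, 2700]);
translate([4800, 200, 0]) cube([200, 2100, 2700]);
translate([2000, 200, 0]) cube([200, 500, 2700]);
translate([2000, 1700, 0]) cube([200, 600, 2700]);


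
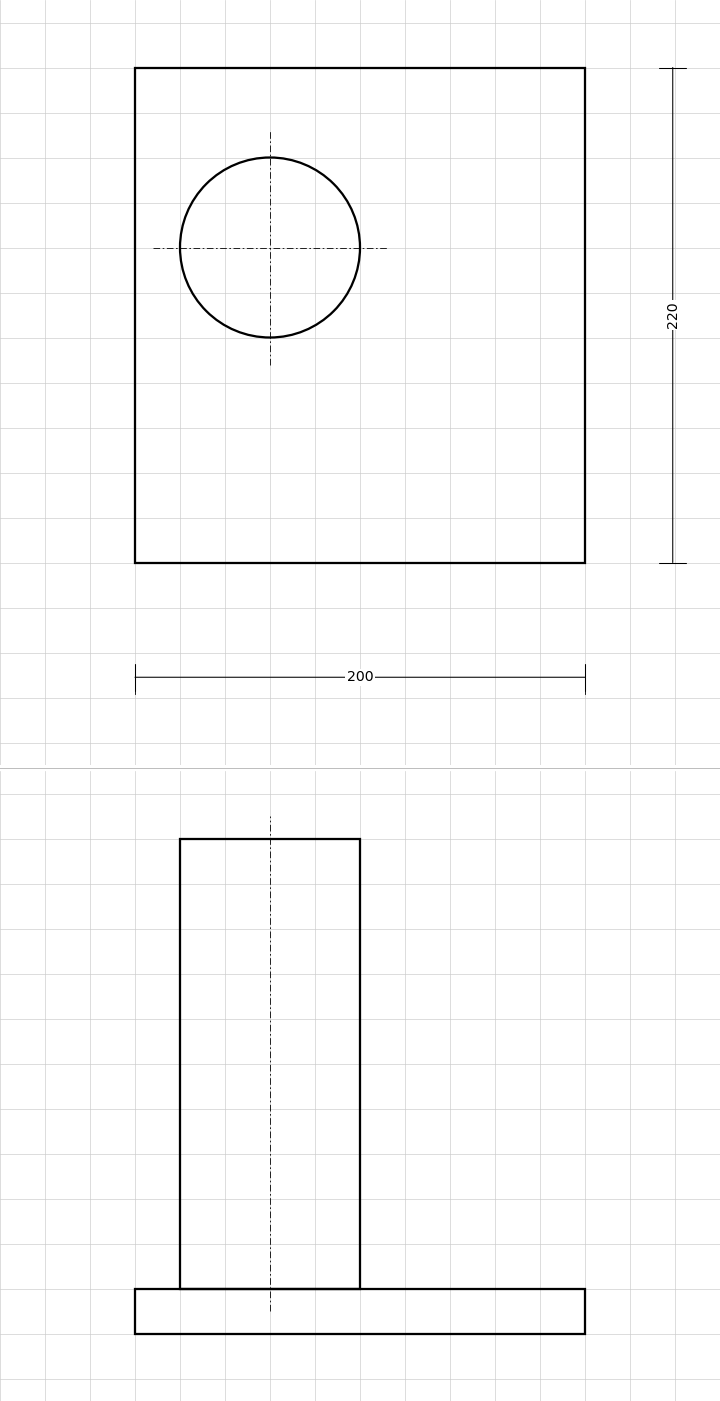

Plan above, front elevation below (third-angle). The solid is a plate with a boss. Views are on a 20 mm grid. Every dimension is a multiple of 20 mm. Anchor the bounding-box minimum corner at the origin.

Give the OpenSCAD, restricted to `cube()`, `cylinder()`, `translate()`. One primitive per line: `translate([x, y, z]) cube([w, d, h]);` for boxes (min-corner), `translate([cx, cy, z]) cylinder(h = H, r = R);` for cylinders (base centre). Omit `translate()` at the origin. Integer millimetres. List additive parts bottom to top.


cube([200, 220, 20]);
translate([60, 140, 20]) cylinder(h = 200, r = 40);
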